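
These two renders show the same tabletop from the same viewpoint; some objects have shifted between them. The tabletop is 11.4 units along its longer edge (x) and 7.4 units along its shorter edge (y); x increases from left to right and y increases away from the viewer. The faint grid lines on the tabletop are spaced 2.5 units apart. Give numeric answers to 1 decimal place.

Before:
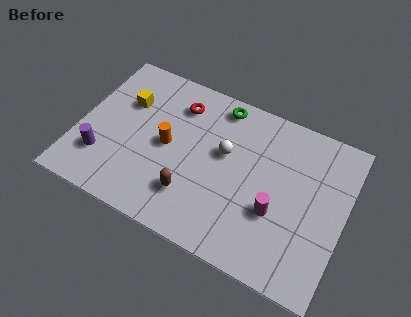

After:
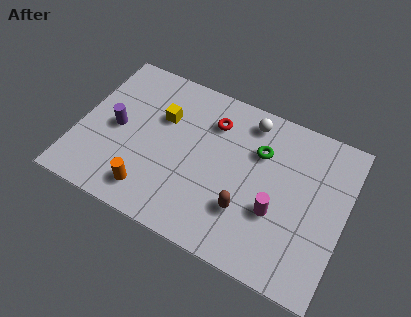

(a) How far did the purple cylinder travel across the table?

1.6

The purple cylinder was near (1.2, 2.0) before and (1.6, 3.6) after, so it travelled √(0.4² + 1.6²) ≈ 1.6 units.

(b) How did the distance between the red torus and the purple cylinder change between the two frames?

-0.3

They were about 4.7 units apart before and 4.4 after — 0.3 units closer together.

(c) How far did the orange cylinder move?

2.4

The orange cylinder moved from about (3.8, 3.7) to (3.4, 1.3), a distance of √(0.4² + 2.4²) ≈ 2.4.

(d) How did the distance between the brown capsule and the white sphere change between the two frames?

+1.4

The distance was about 2.7 in the first image and 4.1 in the second, so they moved 1.4 units further apart.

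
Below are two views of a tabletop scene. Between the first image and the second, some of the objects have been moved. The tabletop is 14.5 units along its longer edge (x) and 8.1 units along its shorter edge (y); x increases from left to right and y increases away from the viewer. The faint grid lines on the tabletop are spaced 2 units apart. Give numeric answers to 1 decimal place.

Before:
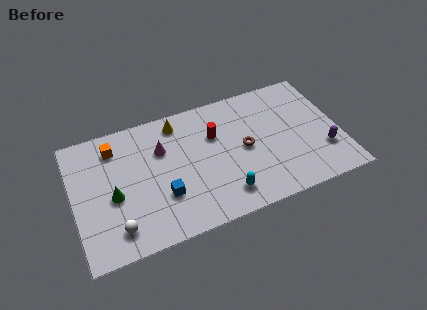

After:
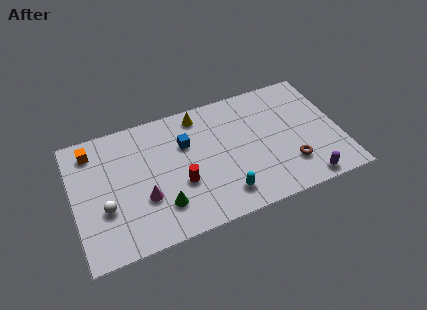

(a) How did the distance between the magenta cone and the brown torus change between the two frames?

+3.3

They were about 4.6 units apart before and 7.9 after — 3.3 units further apart.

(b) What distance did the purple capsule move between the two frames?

2.0

The purple capsule was near (13.5, 2.4) before and (12.3, 0.8) after, so it travelled √(1.2² + 1.6²) ≈ 2.0 units.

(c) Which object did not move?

the cyan capsule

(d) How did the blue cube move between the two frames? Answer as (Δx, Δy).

(1.5, 2.8)

The blue cube started near (4.7, 2.6) and ended near (6.2, 5.4).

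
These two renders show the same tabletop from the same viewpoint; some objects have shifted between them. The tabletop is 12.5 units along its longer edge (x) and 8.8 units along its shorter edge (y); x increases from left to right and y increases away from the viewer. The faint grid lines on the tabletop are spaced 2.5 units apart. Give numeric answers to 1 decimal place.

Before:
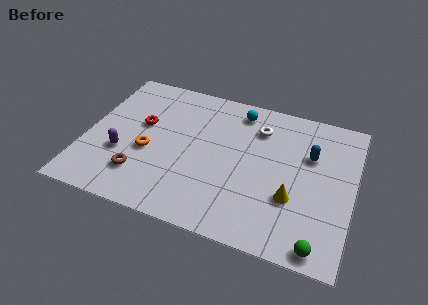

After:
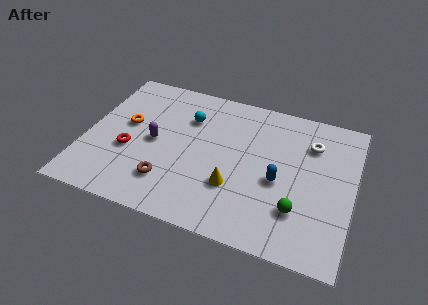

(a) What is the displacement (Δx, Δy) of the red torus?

(-0.4, -1.8)

From the two frames, the red torus sits at roughly (2.5, 5.2) before and (2.1, 3.4) after.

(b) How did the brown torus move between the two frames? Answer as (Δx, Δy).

(1.3, 0.0)

From the two frames, the brown torus sits at roughly (2.8, 2.1) before and (4.1, 2.1) after.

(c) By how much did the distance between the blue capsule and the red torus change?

-0.9

They were about 7.9 units apart before and 7.0 after — 0.9 units closer together.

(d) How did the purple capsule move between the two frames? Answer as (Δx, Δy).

(1.4, 1.2)

From the two frames, the purple capsule sits at roughly (1.8, 3.1) before and (3.2, 4.3) after.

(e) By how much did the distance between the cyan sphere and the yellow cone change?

-1.1

Before: roughly 5.4 units apart; after: 4.3. That's 1.1 units closer together.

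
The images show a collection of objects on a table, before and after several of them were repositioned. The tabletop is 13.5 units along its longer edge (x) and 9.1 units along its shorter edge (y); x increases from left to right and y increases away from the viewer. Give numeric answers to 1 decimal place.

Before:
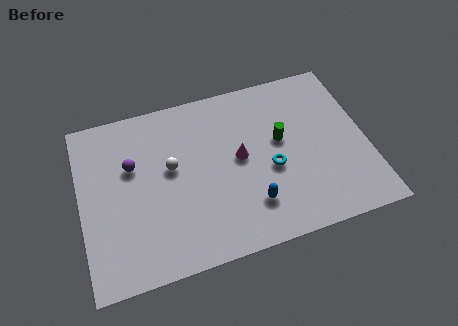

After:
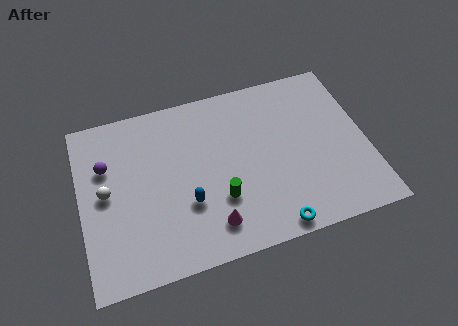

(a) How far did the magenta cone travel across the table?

3.5

From (7.5, 4.8) to (5.9, 1.7), the magenta cone covered √(1.6² + 3.1²) ≈ 3.5 units.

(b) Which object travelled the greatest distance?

the green cylinder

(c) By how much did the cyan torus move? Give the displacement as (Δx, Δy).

(-0.2, -3.0)

The cyan torus started near (8.9, 3.8) and ended near (8.7, 0.8).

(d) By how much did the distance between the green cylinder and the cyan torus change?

+1.6

They were about 1.5 units apart before and 3.1 after — 1.6 units further apart.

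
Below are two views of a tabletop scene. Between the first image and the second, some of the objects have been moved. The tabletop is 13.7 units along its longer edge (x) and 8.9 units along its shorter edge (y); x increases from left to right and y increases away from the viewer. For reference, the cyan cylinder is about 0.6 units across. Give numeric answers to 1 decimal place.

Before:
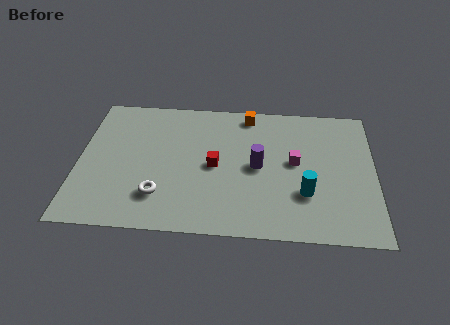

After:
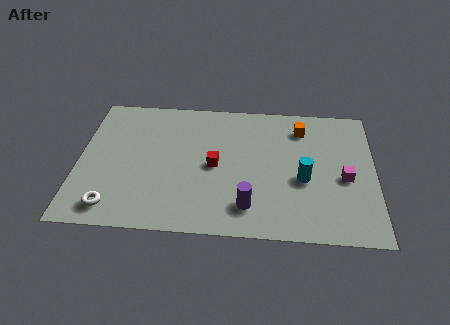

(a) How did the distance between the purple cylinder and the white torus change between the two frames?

+1.2

The distance was about 5.0 in the first image and 6.2 in the second, so they moved 1.2 units further apart.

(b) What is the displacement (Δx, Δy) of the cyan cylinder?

(-0.1, 0.9)

The cyan cylinder was at about (10.5, 2.8) and moved to about (10.4, 3.7).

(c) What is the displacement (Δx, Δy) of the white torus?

(-2.1, -0.9)

The white torus started near (3.8, 2.2) and ended near (1.7, 1.3).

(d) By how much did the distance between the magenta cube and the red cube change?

+2.3

The distance was about 3.7 in the first image and 6.0 in the second, so they moved 2.3 units further apart.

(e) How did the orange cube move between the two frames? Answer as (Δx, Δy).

(2.5, -0.8)

The orange cube started near (7.8, 7.9) and ended near (10.3, 7.1).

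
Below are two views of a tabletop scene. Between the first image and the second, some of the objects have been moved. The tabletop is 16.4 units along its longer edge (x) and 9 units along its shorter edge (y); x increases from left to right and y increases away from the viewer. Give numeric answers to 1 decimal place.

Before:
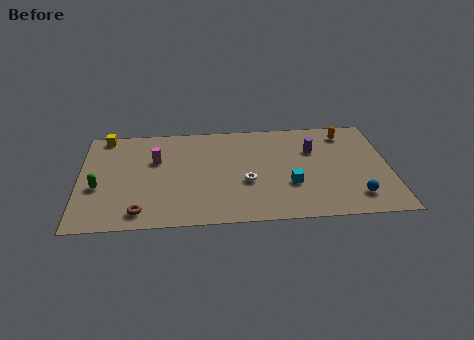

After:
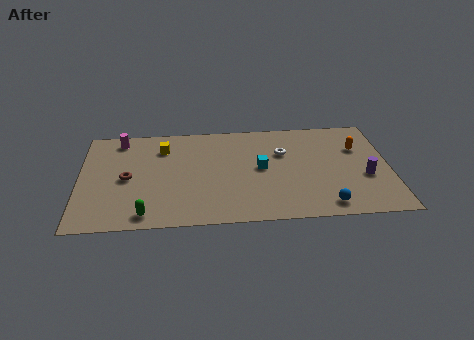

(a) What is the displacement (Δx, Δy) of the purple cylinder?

(2.7, -2.6)

The purple cylinder was at about (12.4, 6.1) and moved to about (15.1, 3.5).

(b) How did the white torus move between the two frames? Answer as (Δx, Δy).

(2.0, 2.5)

The white torus started near (8.8, 3.5) and ended near (10.8, 6.0).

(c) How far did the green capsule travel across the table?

3.5

The green capsule moved from about (1.0, 3.6) to (3.5, 1.1), a distance of √(2.5² + 2.5²) ≈ 3.5.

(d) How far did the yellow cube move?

3.4

The yellow cube was near (1.3, 8.2) before and (4.4, 6.9) after, so it travelled √(3.1² + 1.3²) ≈ 3.4 units.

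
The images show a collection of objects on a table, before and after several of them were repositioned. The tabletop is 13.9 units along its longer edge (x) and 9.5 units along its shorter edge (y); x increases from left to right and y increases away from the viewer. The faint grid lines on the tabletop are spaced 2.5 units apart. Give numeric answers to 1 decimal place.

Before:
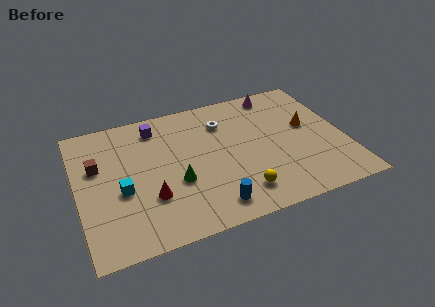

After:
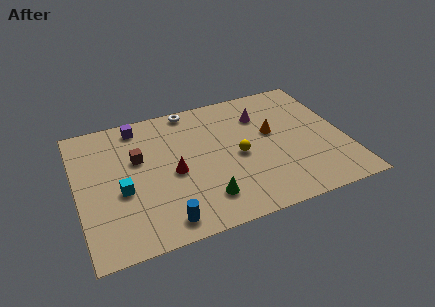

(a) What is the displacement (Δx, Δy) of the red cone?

(1.3, 1.3)

From the two frames, the red cone sits at roughly (3.6, 3.0) before and (4.9, 4.3) after.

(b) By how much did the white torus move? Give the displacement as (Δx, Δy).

(-1.6, 1.6)

The white torus was at about (7.8, 7.1) and moved to about (6.2, 8.7).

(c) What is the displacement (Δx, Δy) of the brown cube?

(2.1, -0.1)

The brown cube started near (1.1, 6.0) and ended near (3.2, 5.9).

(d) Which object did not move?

the cyan cube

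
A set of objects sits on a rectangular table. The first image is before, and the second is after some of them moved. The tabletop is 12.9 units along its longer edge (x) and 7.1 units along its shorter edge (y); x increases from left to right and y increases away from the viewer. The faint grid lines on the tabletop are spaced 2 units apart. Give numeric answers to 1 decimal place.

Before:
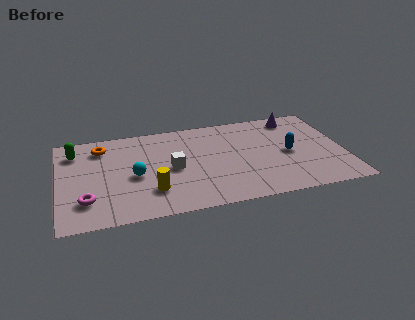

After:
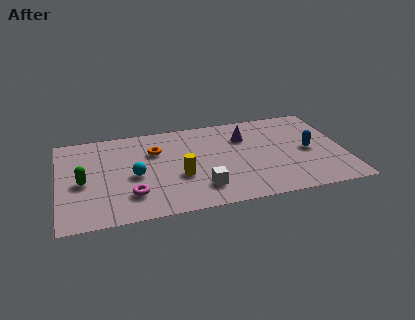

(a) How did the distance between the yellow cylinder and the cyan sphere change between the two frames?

+0.6

They were about 1.5 units apart before and 2.1 after — 0.6 units further apart.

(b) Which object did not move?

the cyan sphere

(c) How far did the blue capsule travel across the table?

0.9

The blue capsule moved from about (10.4, 3.4) to (11.3, 3.4), a distance of √(0.9² + 0.0²) ≈ 0.9.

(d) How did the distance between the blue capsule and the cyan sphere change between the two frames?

+0.9

Before: roughly 7.0 units apart; after: 7.9. That's 0.9 units further apart.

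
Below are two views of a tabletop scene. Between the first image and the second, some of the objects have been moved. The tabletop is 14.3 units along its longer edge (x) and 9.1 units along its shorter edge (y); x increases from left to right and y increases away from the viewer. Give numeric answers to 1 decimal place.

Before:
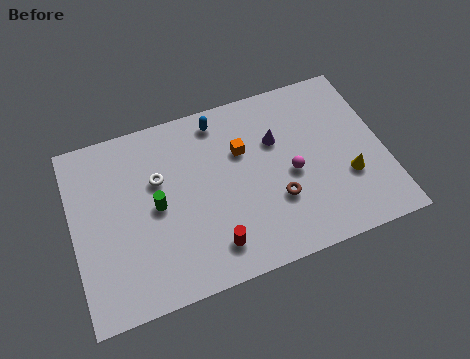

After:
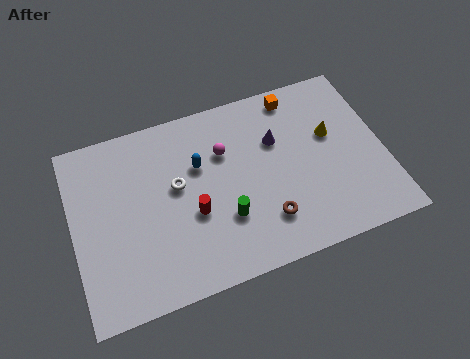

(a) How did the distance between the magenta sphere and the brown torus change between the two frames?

+2.9

They were about 1.4 units apart before and 4.3 after — 2.9 units further apart.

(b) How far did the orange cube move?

3.4

The orange cube moved from about (7.9, 6.0) to (10.6, 8.0), a distance of √(2.7² + 2.0²) ≈ 3.4.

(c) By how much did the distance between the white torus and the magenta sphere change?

-3.7

Before: roughly 6.2 units apart; after: 2.5. That's 3.7 units closer together.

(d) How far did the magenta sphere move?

3.6

The magenta sphere moved from about (10.0, 4.1) to (7.1, 6.2), a distance of √(2.9² + 2.1²) ≈ 3.6.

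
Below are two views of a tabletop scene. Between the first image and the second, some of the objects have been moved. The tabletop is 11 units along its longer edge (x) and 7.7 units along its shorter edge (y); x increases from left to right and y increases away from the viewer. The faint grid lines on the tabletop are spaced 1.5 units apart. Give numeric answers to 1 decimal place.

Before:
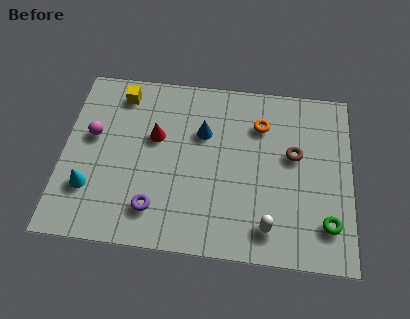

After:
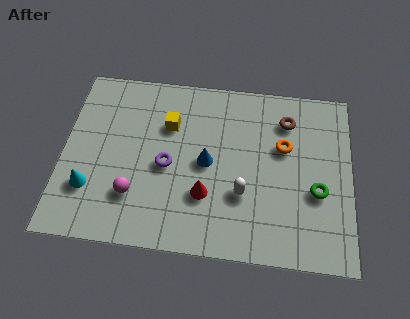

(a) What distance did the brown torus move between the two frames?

1.5

From (8.8, 4.5) to (8.5, 6.0), the brown torus covered √(0.3² + 1.5²) ≈ 1.5 units.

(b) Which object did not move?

the cyan cone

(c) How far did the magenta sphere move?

2.9

From (1.1, 4.5) to (2.8, 2.1), the magenta sphere covered √(1.7² + 2.4²) ≈ 2.9 units.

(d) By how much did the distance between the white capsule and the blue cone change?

-2.8

They were about 4.6 units apart before and 1.8 after — 2.8 units closer together.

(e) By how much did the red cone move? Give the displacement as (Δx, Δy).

(2.0, -2.3)

From the two frames, the red cone sits at roughly (3.5, 4.7) before and (5.5, 2.4) after.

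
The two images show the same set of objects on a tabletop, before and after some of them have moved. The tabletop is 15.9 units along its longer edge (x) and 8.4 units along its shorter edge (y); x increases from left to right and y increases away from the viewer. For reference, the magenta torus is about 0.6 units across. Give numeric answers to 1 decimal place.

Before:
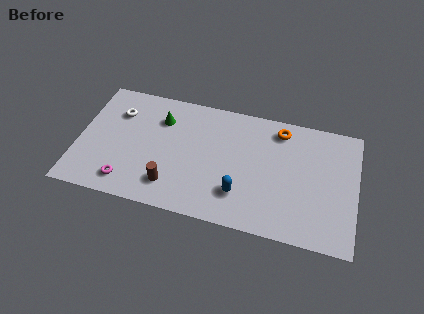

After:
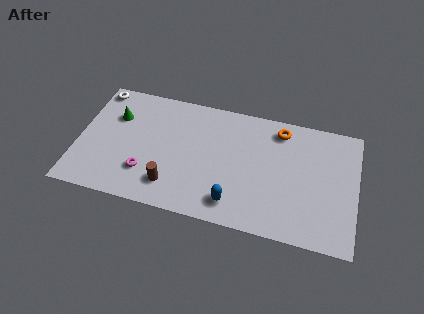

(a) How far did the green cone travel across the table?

2.6

From (4.6, 6.2) to (2.0, 5.8), the green cone covered √(2.6² + 0.4²) ≈ 2.6 units.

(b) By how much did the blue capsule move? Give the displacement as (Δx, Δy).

(-0.3, -0.7)

From the two frames, the blue capsule sits at roughly (9.4, 2.2) before and (9.1, 1.5) after.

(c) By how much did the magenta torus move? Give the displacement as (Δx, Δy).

(1.0, 0.9)

The magenta torus started near (3.0, 1.4) and ended near (4.0, 2.3).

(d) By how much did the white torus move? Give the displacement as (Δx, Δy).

(-1.3, 1.4)

The white torus was at about (2.1, 6.1) and moved to about (0.8, 7.5).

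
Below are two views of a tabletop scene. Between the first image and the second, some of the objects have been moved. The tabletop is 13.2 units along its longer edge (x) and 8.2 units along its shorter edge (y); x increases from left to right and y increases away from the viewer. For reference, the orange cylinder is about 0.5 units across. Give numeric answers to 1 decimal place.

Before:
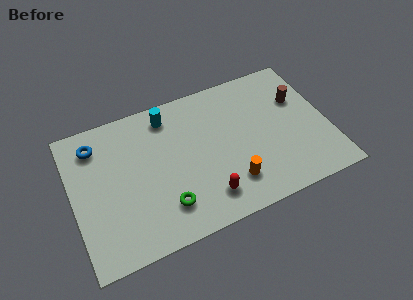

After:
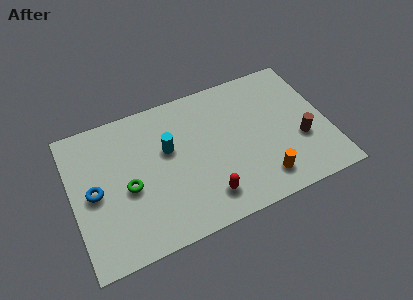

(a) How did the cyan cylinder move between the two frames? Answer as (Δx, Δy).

(-0.2, -1.9)

From the two frames, the cyan cylinder sits at roughly (5.2, 6.9) before and (5.0, 5.0) after.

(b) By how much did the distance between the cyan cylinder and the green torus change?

-2.4

The distance was about 5.0 in the first image and 2.6 in the second, so they moved 2.4 units closer together.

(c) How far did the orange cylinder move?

1.6

From (7.9, 1.9) to (9.5, 1.5), the orange cylinder covered √(1.6² + 0.4²) ≈ 1.6 units.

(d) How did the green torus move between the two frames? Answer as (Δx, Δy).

(-1.7, 1.7)

The green torus was at about (4.5, 1.9) and moved to about (2.8, 3.6).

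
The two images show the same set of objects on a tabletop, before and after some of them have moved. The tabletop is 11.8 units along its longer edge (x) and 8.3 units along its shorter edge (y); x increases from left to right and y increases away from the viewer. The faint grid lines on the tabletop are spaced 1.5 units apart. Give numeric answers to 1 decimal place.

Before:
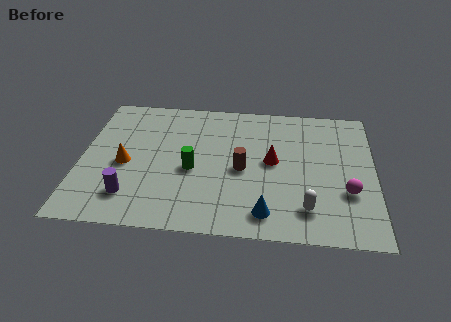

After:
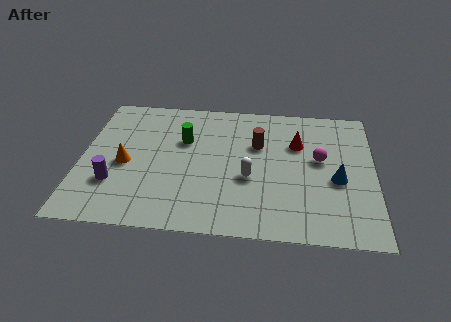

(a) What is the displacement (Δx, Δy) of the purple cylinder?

(-0.7, 0.7)

The purple cylinder was at about (2.1, 1.8) and moved to about (1.4, 2.5).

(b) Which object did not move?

the orange cone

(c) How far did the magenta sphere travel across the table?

2.2

The magenta sphere moved from about (10.7, 2.8) to (9.6, 4.7), a distance of √(1.1² + 1.9²) ≈ 2.2.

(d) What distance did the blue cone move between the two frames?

3.6

The blue cone moved from about (7.5, 1.3) to (10.3, 3.5), a distance of √(2.8² + 2.2²) ≈ 3.6.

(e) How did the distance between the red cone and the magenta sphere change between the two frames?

-2.1

The distance was about 3.4 in the first image and 1.3 in the second, so they moved 2.1 units closer together.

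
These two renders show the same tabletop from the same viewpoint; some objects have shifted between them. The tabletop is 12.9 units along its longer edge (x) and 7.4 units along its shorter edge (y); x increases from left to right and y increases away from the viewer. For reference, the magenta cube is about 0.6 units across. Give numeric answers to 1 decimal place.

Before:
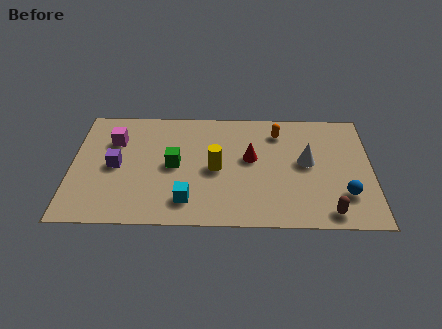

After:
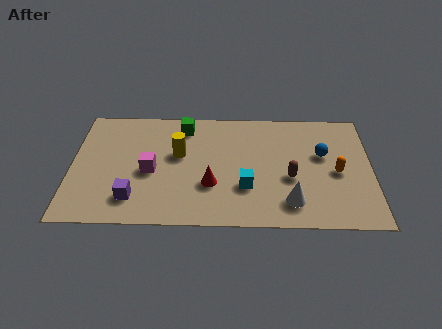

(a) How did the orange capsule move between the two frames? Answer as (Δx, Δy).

(2.5, -2.5)

The orange capsule was at about (8.9, 5.9) and moved to about (11.4, 3.4).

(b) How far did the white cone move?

2.6

The white cone was near (10.1, 4.0) before and (9.4, 1.5) after, so it travelled √(0.7² + 2.5²) ≈ 2.6 units.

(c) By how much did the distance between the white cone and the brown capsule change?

-1.7

The distance was about 3.2 in the first image and 1.5 in the second, so they moved 1.7 units closer together.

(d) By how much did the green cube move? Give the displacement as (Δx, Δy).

(0.4, 2.5)

From the two frames, the green cube sits at roughly (4.4, 3.7) before and (4.8, 6.2) after.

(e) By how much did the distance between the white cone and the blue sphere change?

+0.7

They were about 2.6 units apart before and 3.3 after — 0.7 units further apart.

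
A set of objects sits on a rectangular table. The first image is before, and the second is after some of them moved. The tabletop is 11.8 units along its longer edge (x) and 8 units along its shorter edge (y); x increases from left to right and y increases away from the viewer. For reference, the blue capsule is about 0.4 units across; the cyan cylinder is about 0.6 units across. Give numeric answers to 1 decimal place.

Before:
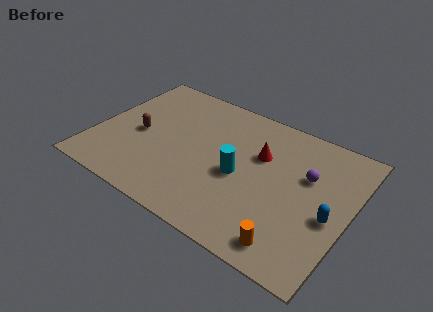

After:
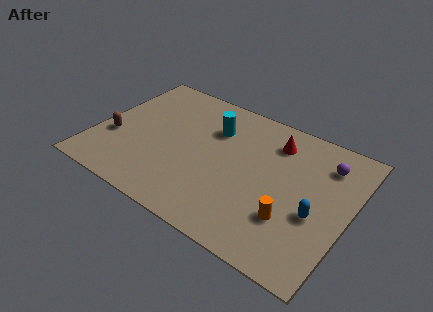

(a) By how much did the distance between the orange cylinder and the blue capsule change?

-1.4

They were about 2.7 units apart before and 1.3 after — 1.4 units closer together.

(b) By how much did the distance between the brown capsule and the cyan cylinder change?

+0.3

Before: roughly 4.8 units apart; after: 5.1. That's 0.3 units further apart.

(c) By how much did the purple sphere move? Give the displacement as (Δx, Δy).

(0.7, 1.1)

The purple sphere started near (9.7, 5.1) and ended near (10.4, 6.2).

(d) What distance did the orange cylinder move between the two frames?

1.3

The orange cylinder moved from about (9.6, 1.1) to (9.4, 2.4), a distance of √(0.2² + 1.3²) ≈ 1.3.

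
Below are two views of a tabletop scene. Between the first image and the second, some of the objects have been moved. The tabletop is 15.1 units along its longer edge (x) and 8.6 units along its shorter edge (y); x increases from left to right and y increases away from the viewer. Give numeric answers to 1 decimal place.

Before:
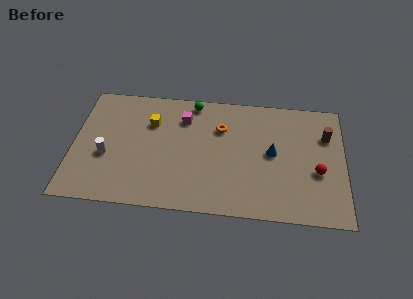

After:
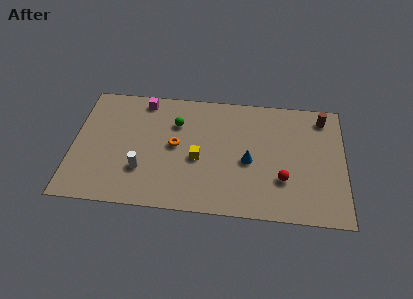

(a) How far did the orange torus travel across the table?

2.9

From (8.2, 6.0) to (5.7, 4.5), the orange torus covered √(2.5² + 1.5²) ≈ 2.9 units.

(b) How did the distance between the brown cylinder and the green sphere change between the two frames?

+0.6

The distance was about 7.7 in the first image and 8.3 in the second, so they moved 0.6 units further apart.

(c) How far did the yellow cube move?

3.5

The yellow cube was near (4.3, 6.0) before and (7.0, 3.7) after, so it travelled √(2.7² + 2.3²) ≈ 3.5 units.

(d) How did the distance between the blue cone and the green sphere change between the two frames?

-0.8

Before: roughly 5.5 units apart; after: 4.7. That's 0.8 units closer together.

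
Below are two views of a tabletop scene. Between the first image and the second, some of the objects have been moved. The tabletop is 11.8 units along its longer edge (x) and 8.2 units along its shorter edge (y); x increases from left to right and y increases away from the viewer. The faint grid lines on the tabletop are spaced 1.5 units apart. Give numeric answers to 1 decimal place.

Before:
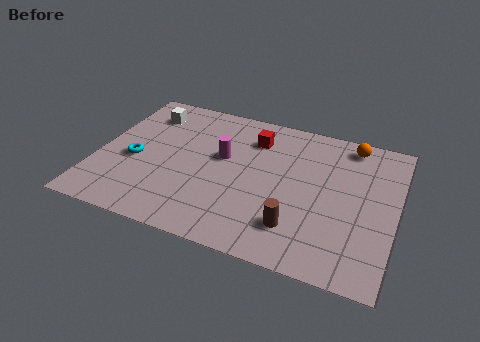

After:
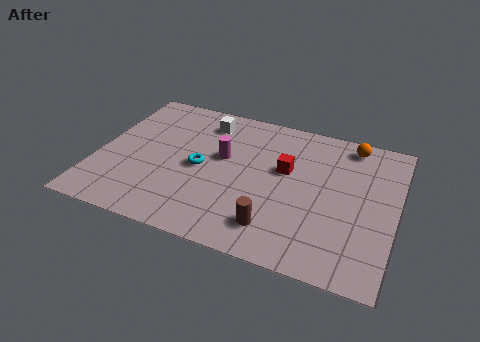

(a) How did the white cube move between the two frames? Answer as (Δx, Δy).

(2.4, 0.2)

From the two frames, the white cube sits at roughly (1.6, 6.5) before and (4.0, 6.7) after.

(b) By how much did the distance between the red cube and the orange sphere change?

-0.6

Before: roughly 3.9 units apart; after: 3.3. That's 0.6 units closer together.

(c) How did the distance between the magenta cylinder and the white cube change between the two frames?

-1.6

They were about 3.7 units apart before and 2.1 after — 1.6 units closer together.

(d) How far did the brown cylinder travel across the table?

0.9

From (8.1, 1.9) to (7.3, 1.6), the brown cylinder covered √(0.8² + 0.3²) ≈ 0.9 units.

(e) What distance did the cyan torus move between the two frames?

2.6

From (1.5, 3.5) to (4.1, 3.9), the cyan torus covered √(2.6² + 0.4²) ≈ 2.6 units.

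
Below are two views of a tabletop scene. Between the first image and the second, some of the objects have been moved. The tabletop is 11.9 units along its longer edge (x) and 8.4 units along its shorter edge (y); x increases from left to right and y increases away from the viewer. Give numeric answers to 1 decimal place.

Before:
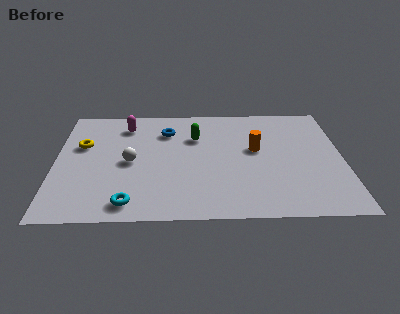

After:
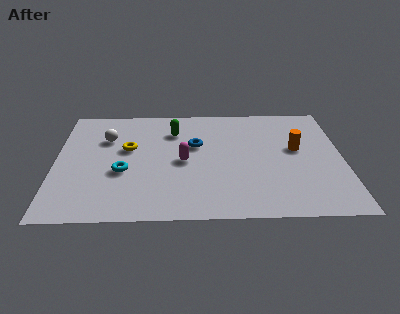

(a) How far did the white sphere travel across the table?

2.1

From (3.1, 4.0) to (2.1, 5.8), the white sphere covered √(1.0² + 1.8²) ≈ 2.1 units.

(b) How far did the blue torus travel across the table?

1.6

From (4.6, 6.3) to (5.8, 5.2), the blue torus covered √(1.2² + 1.1²) ≈ 1.6 units.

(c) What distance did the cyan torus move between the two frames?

2.2

From (3.1, 1.1) to (2.8, 3.3), the cyan torus covered √(0.3² + 2.2²) ≈ 2.2 units.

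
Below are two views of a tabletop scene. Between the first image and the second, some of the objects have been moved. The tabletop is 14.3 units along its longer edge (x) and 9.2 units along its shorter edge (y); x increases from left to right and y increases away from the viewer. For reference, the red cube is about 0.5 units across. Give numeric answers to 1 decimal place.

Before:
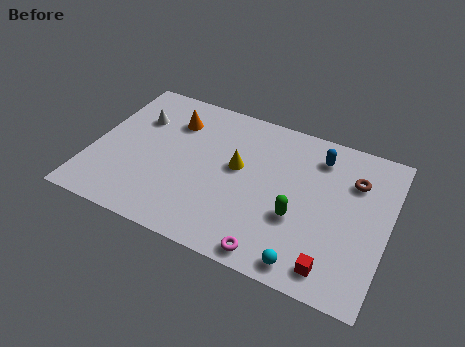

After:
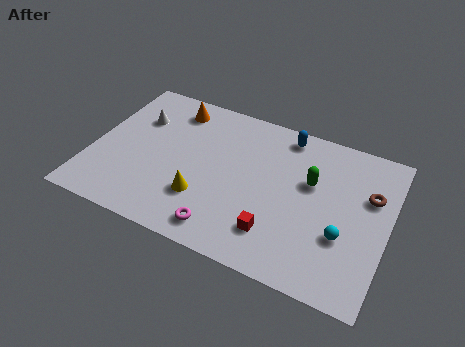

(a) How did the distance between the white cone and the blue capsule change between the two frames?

-1.6

Before: roughly 8.9 units apart; after: 7.3. That's 1.6 units closer together.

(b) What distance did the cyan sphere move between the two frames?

2.7

From (10.8, 1.0) to (12.3, 3.2), the cyan sphere covered √(1.5² + 2.2²) ≈ 2.7 units.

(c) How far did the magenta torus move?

2.4

The magenta torus moved from about (9.2, 0.9) to (6.8, 1.3), a distance of √(2.4² + 0.4²) ≈ 2.4.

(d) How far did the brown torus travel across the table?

1.0

The brown torus was near (12.5, 6.6) before and (13.3, 6.0) after, so it travelled √(0.8² + 0.6²) ≈ 1.0 units.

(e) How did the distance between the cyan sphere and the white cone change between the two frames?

+0.5

They were about 10.4 units apart before and 10.9 after — 0.5 units further apart.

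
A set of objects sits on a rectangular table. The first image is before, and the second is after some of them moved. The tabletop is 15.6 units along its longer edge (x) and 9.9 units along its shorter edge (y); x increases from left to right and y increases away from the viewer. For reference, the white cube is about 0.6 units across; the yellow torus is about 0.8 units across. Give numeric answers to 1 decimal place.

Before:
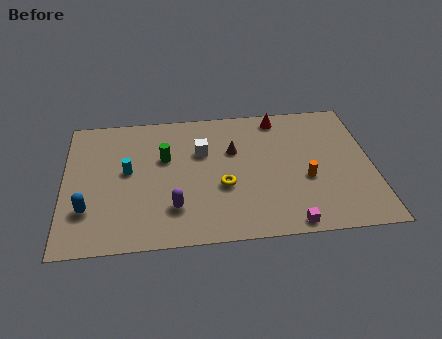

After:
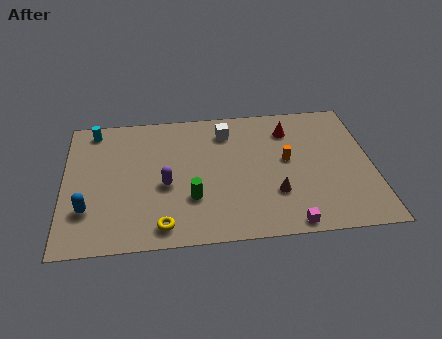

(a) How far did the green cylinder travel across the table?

3.4

From (5.1, 6.2) to (6.4, 3.1), the green cylinder covered √(1.3² + 3.1²) ≈ 3.4 units.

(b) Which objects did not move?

the magenta cube and the blue capsule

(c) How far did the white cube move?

1.9

The white cube moved from about (7.0, 6.5) to (8.3, 7.9), a distance of √(1.3² + 1.4²) ≈ 1.9.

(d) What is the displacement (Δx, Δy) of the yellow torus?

(-3.1, -2.5)

From the two frames, the yellow torus sits at roughly (8.0, 3.8) before and (4.9, 1.3) after.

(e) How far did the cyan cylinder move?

3.7

The cyan cylinder moved from about (3.2, 5.4) to (1.5, 8.7), a distance of √(1.7² + 3.3²) ≈ 3.7.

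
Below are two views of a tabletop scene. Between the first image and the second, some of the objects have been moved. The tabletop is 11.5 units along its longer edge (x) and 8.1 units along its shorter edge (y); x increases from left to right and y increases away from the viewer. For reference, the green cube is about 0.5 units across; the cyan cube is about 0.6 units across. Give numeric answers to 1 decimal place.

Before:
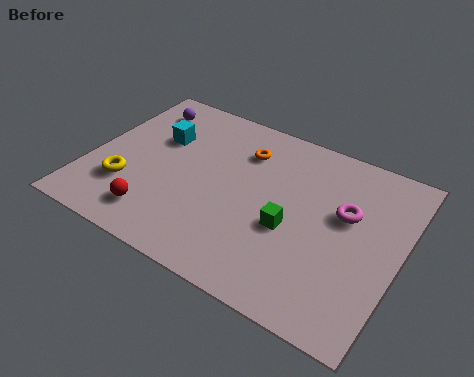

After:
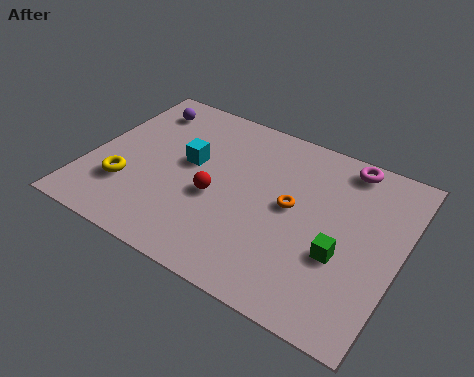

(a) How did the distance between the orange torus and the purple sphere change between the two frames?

+2.5

Before: roughly 4.0 units apart; after: 6.5. That's 2.5 units further apart.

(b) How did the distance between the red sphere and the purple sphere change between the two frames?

-0.6

The distance was about 5.3 in the first image and 4.7 in the second, so they moved 0.6 units closer together.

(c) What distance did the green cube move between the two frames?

1.9

The green cube was near (7.6, 3.3) before and (9.5, 3.0) after, so it travelled √(1.9² + 0.3²) ≈ 1.9 units.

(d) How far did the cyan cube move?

1.5

The cyan cube was near (2.3, 5.3) before and (3.6, 4.6) after, so it travelled √(1.3² + 0.7²) ≈ 1.5 units.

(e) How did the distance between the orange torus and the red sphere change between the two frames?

-2.4

Before: roughly 5.2 units apart; after: 2.8. That's 2.4 units closer together.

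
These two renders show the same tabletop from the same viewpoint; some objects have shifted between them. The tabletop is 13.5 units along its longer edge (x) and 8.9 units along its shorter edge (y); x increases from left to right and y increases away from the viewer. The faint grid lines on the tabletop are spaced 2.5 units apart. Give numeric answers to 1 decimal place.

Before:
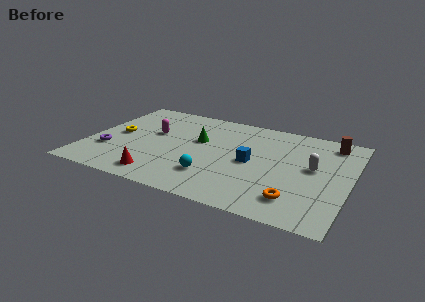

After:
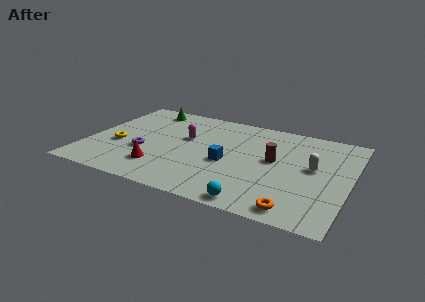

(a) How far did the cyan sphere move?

2.8

The cyan sphere moved from about (6.7, 2.3) to (9.1, 0.8), a distance of √(2.4² + 1.5²) ≈ 2.8.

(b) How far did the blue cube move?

1.3

From (8.5, 4.3) to (7.3, 3.8), the blue cube covered √(1.2² + 0.5²) ≈ 1.3 units.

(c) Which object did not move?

the white capsule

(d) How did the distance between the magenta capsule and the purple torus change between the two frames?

-0.4

They were about 3.2 units apart before and 2.8 after — 0.4 units closer together.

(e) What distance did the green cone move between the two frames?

3.9

From (5.6, 5.4) to (2.5, 7.7), the green cone covered √(3.1² + 2.3²) ≈ 3.9 units.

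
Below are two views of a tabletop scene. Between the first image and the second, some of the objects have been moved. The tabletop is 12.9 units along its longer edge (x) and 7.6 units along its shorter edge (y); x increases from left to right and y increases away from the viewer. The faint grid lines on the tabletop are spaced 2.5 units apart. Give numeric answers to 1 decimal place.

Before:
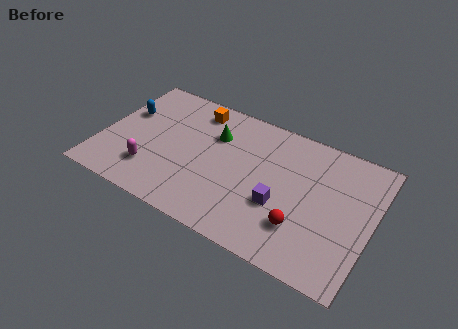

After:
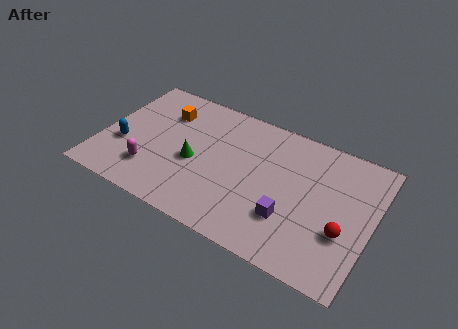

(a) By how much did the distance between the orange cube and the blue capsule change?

-0.4

Before: roughly 3.6 units apart; after: 3.2. That's 0.4 units closer together.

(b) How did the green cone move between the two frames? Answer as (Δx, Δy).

(-0.7, -2.0)

The green cone was at about (5.2, 5.3) and moved to about (4.5, 3.3).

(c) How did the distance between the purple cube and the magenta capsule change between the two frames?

+0.4

They were about 6.2 units apart before and 6.6 after — 0.4 units further apart.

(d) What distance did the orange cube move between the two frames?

1.6

The orange cube moved from about (4.1, 6.4) to (2.7, 5.6), a distance of √(1.4² + 0.8²) ≈ 1.6.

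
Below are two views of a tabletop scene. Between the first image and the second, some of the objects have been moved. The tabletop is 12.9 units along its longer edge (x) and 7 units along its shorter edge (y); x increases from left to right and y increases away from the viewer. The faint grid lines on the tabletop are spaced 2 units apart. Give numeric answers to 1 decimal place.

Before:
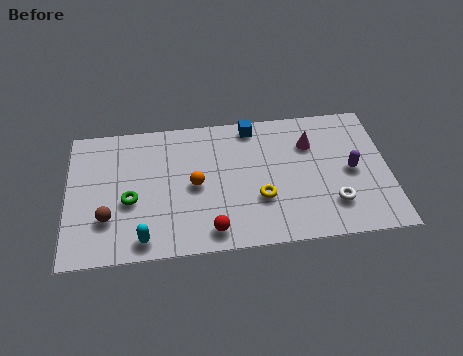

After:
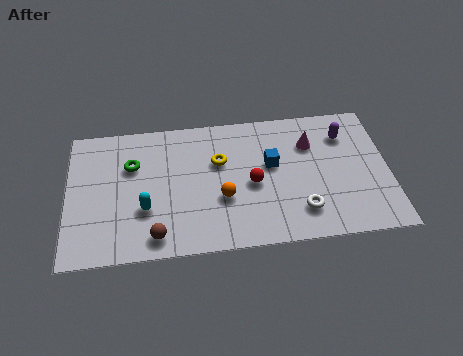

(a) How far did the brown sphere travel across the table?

2.2

The brown sphere was near (1.6, 2.1) before and (3.5, 1.0) after, so it travelled √(1.9² + 1.1²) ≈ 2.2 units.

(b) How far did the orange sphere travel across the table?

1.4

The orange sphere moved from about (5.1, 3.4) to (6.2, 2.6), a distance of √(1.1² + 0.8²) ≈ 1.4.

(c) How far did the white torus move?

1.3

From (10.6, 1.8) to (9.3, 1.6), the white torus covered √(1.3² + 0.2²) ≈ 1.3 units.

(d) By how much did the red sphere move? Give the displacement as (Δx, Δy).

(1.7, 2.2)

The red sphere was at about (5.7, 1.0) and moved to about (7.4, 3.2).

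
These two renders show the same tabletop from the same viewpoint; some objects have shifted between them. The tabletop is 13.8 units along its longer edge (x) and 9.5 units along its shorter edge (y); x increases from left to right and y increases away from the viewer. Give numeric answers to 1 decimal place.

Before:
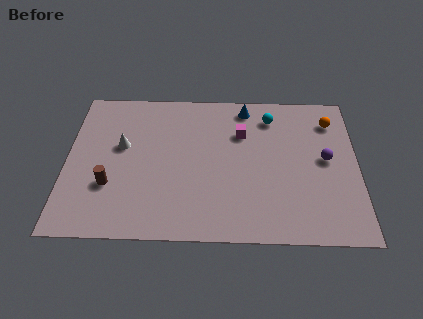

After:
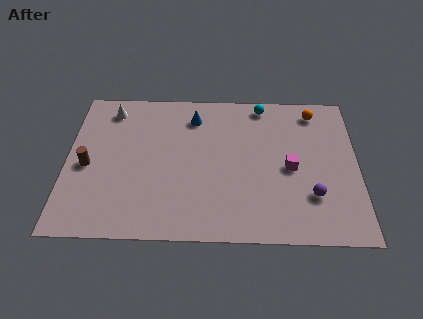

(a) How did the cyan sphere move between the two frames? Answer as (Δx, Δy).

(-0.4, 0.8)

From the two frames, the cyan sphere sits at roughly (9.7, 7.7) before and (9.3, 8.5) after.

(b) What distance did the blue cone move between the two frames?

2.6

The blue cone moved from about (8.5, 8.3) to (6.0, 7.6), a distance of √(2.5² + 0.7²) ≈ 2.6.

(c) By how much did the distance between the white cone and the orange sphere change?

-0.4

They were about 10.2 units apart before and 9.8 after — 0.4 units closer together.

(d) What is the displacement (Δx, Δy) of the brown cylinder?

(-1.1, 1.2)

From the two frames, the brown cylinder sits at roughly (2.1, 3.1) before and (1.0, 4.3) after.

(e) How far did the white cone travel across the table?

2.5

From (2.6, 5.6) to (2.0, 8.0), the white cone covered √(0.6² + 2.4²) ≈ 2.5 units.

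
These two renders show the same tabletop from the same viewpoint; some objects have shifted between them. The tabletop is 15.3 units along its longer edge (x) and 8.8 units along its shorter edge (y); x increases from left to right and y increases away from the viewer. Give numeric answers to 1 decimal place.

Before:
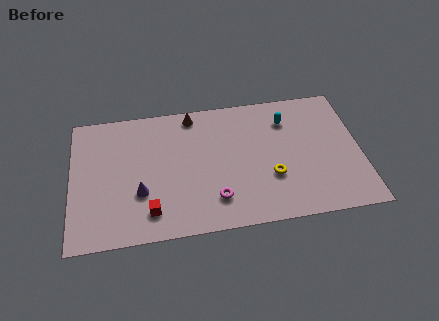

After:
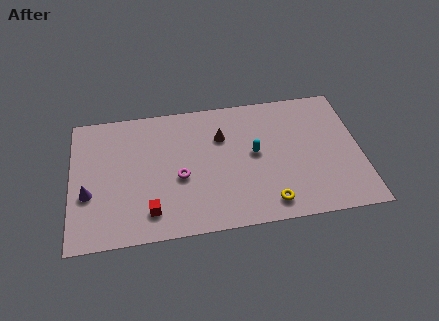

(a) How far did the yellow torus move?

1.7

The yellow torus was near (10.5, 3.0) before and (10.3, 1.3) after, so it travelled √(0.2² + 1.7²) ≈ 1.7 units.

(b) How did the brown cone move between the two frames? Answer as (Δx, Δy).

(1.5, -1.7)

The brown cone started near (6.5, 7.8) and ended near (8.0, 6.1).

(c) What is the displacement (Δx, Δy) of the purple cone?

(-2.7, 0.3)

From the two frames, the purple cone sits at roughly (3.6, 3.0) before and (0.9, 3.3) after.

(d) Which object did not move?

the red cube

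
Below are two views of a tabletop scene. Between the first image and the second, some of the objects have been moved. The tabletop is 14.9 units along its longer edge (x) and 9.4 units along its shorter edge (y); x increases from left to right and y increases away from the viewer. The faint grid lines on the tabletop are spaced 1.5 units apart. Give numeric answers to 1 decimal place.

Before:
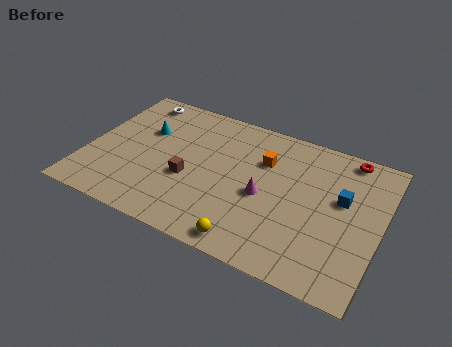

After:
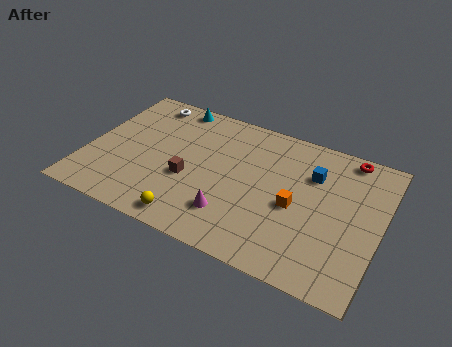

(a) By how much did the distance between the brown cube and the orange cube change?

+0.9

Before: roughly 4.5 units apart; after: 5.4. That's 0.9 units further apart.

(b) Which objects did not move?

the red torus and the brown cube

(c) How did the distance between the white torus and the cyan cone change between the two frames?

-0.8

Before: roughly 2.2 units apart; after: 1.4. That's 0.8 units closer together.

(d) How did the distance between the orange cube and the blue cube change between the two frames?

-1.7

Before: roughly 4.2 units apart; after: 2.5. That's 1.7 units closer together.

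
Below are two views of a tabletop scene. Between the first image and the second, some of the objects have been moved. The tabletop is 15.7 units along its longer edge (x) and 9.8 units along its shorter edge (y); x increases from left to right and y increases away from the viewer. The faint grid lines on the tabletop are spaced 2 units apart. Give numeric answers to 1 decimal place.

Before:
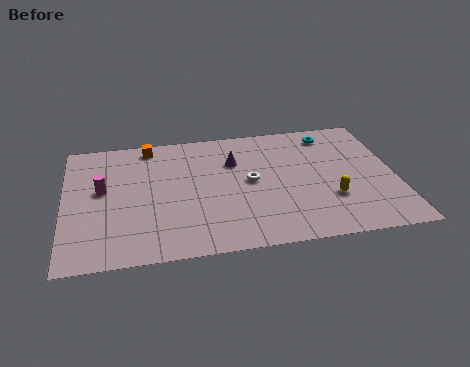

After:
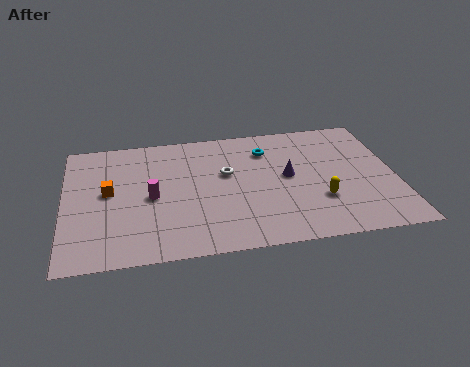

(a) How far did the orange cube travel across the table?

3.9

The orange cube was near (4.1, 8.7) before and (2.1, 5.3) after, so it travelled √(2.0² + 3.4²) ≈ 3.9 units.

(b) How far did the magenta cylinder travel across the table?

2.5

From (1.8, 5.5) to (4.1, 4.6), the magenta cylinder covered √(2.3² + 0.9²) ≈ 2.5 units.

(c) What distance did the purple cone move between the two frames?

3.0

The purple cone moved from about (8.1, 6.8) to (10.6, 5.2), a distance of √(2.5² + 1.6²) ≈ 3.0.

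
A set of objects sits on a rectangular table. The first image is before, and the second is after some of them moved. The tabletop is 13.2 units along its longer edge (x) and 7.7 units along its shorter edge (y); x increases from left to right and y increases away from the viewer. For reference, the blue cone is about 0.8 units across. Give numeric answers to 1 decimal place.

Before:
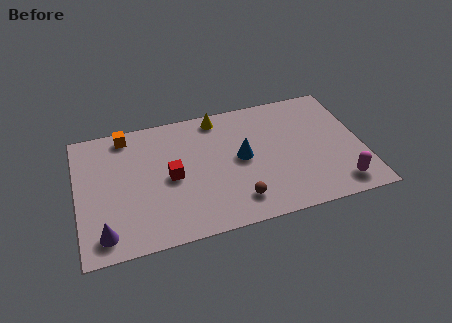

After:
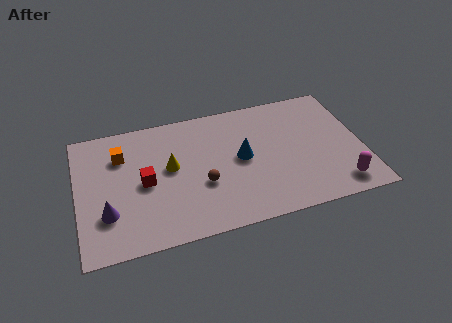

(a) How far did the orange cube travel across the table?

1.2

From (2.4, 6.8) to (2.1, 5.6), the orange cube covered √(0.3² + 1.2²) ≈ 1.2 units.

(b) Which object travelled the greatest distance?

the yellow cone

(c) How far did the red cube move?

1.2

From (4.3, 3.7) to (3.1, 3.7), the red cube covered √(1.2² + 0.0²) ≈ 1.2 units.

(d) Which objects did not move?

the blue cone and the magenta capsule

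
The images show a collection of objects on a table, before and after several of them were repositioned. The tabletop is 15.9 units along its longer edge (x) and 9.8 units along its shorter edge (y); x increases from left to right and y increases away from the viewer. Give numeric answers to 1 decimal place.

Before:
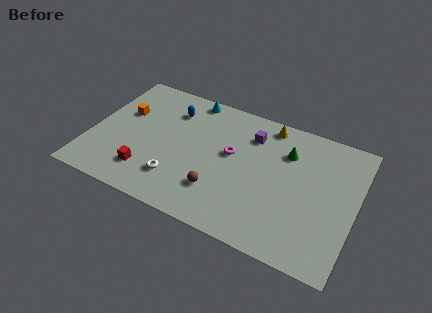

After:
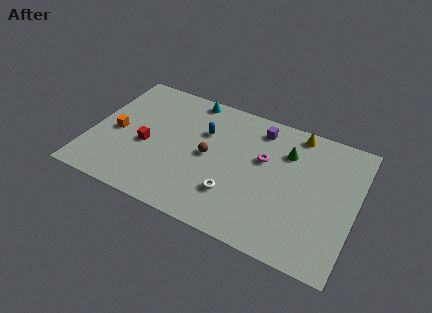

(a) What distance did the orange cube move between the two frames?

1.7

The orange cube was near (1.7, 6.2) before and (1.5, 4.5) after, so it travelled √(0.2² + 1.7²) ≈ 1.7 units.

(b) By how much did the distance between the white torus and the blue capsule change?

-0.7

They were about 5.2 units apart before and 4.5 after — 0.7 units closer together.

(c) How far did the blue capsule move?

2.3

The blue capsule was near (4.5, 7.5) before and (6.6, 6.6) after, so it travelled √(2.1² + 0.9²) ≈ 2.3 units.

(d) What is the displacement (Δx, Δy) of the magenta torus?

(1.9, 0.4)

The magenta torus was at about (8.4, 5.6) and moved to about (10.3, 6.0).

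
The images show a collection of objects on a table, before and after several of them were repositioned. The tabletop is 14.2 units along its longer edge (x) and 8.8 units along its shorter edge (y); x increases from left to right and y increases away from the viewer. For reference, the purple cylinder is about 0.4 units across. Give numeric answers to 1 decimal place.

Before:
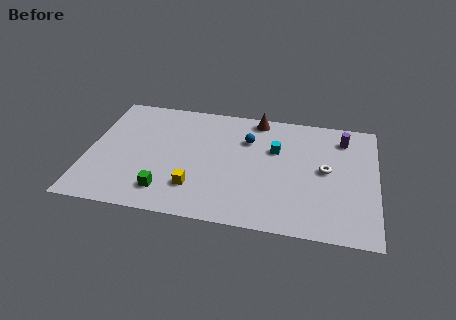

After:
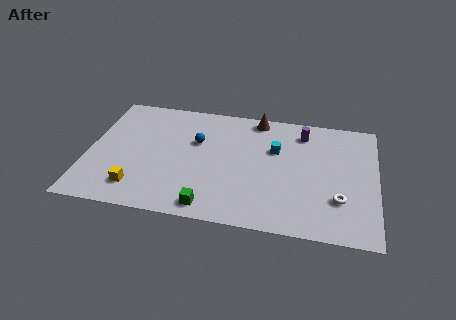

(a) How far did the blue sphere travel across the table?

2.6

The blue sphere moved from about (7.8, 6.2) to (5.3, 5.6), a distance of √(2.5² + 0.6²) ≈ 2.6.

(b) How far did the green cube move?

2.3

The green cube moved from about (4.0, 1.7) to (6.2, 1.0), a distance of √(2.2² + 0.7²) ≈ 2.3.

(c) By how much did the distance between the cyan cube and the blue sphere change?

+2.4

The distance was about 1.5 in the first image and 3.9 in the second, so they moved 2.4 units further apart.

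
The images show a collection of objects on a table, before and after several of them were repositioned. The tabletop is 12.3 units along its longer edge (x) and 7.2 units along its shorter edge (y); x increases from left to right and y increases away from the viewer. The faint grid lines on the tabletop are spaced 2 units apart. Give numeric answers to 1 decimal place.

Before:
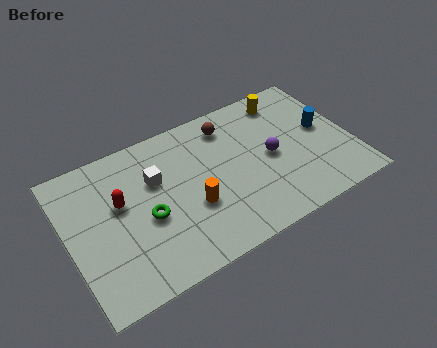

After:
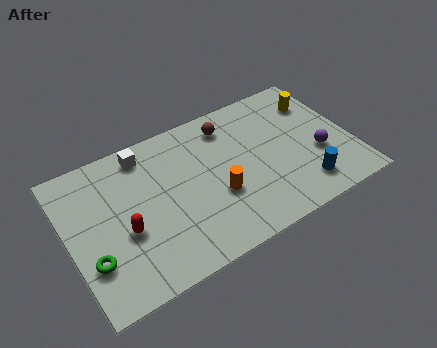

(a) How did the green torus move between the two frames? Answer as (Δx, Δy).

(-2.5, -0.9)

From the two frames, the green torus sits at roughly (3.3, 3.1) before and (0.8, 2.2) after.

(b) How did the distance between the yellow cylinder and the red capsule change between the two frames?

+1.4

Before: roughly 7.8 units apart; after: 9.2. That's 1.4 units further apart.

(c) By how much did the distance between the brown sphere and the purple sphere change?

+1.9

Before: roughly 2.8 units apart; after: 4.7. That's 1.9 units further apart.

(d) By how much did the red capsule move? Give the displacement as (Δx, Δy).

(0.0, -1.4)

The red capsule was at about (2.3, 4.3) and moved to about (2.3, 2.9).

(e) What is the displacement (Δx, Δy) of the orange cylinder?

(1.1, 0.0)

The orange cylinder started near (5.2, 2.7) and ended near (6.3, 2.7).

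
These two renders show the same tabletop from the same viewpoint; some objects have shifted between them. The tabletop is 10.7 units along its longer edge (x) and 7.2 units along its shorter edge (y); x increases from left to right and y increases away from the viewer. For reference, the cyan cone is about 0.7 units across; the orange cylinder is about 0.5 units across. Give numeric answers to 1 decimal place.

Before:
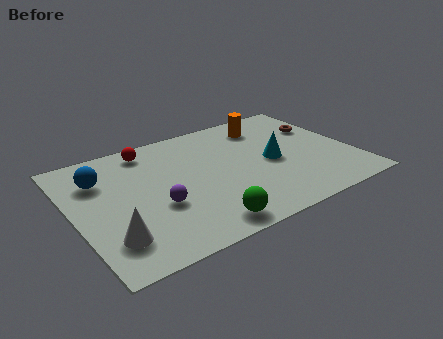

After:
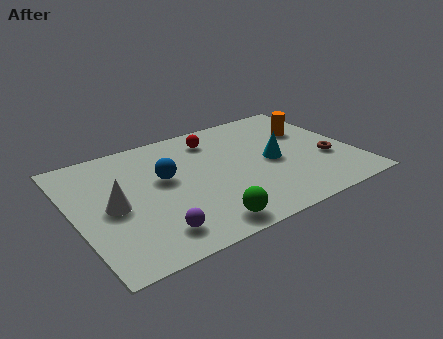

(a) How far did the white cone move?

1.7

The white cone was near (1.1, 1.7) before and (1.4, 3.4) after, so it travelled √(0.3² + 1.7²) ≈ 1.7 units.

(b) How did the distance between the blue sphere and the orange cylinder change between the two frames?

-0.8

Before: roughly 6.6 units apart; after: 5.8. That's 0.8 units closer together.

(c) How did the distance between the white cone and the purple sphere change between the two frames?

+0.3

Before: roughly 2.1 units apart; after: 2.4. That's 0.3 units further apart.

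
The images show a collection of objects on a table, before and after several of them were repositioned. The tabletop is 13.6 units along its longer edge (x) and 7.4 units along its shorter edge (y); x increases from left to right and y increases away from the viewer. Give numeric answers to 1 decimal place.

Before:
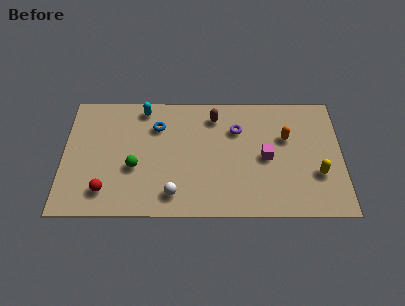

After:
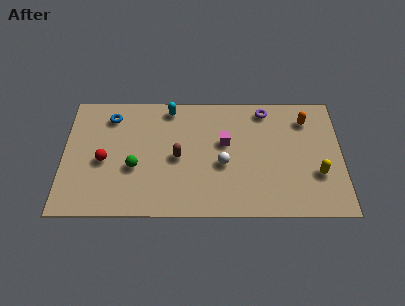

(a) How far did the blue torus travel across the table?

2.4

The blue torus was near (4.6, 5.4) before and (2.3, 6.0) after, so it travelled √(2.3² + 0.6²) ≈ 2.4 units.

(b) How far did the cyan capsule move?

1.3

From (3.9, 6.5) to (5.2, 6.5), the cyan capsule covered √(1.3² + 0.0²) ≈ 1.3 units.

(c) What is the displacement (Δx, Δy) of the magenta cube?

(-2.0, 0.9)

The magenta cube was at about (9.9, 3.5) and moved to about (7.9, 4.4).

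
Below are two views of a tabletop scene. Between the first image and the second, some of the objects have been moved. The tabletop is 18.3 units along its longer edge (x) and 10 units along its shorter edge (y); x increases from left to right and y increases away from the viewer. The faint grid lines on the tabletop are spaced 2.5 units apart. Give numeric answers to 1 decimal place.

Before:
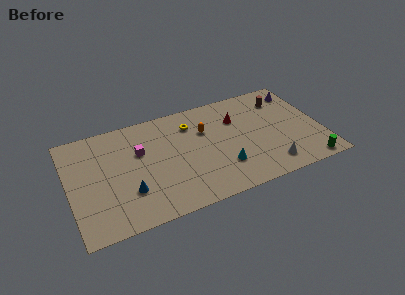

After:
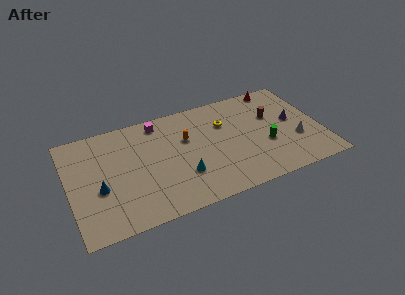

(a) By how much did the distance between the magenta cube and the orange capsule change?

-1.9

They were about 4.8 units apart before and 2.9 after — 1.9 units closer together.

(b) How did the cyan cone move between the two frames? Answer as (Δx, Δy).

(-2.9, 0.3)

From the two frames, the cyan cone sits at roughly (10.9, 2.8) before and (8.0, 3.1) after.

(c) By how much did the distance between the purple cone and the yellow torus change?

-3.0

They were about 8.1 units apart before and 5.1 after — 3.0 units closer together.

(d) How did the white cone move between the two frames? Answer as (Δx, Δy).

(2.2, 1.8)

The white cone was at about (14.2, 1.7) and moved to about (16.4, 3.5).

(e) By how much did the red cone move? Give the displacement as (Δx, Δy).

(3.3, 2.1)

The red cone was at about (12.4, 7.0) and moved to about (15.7, 9.1).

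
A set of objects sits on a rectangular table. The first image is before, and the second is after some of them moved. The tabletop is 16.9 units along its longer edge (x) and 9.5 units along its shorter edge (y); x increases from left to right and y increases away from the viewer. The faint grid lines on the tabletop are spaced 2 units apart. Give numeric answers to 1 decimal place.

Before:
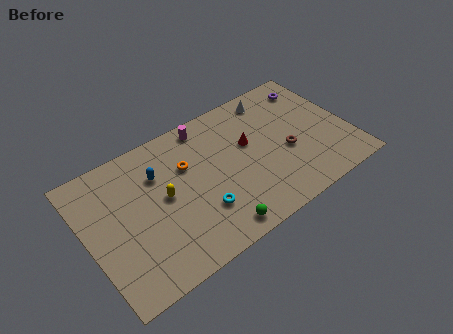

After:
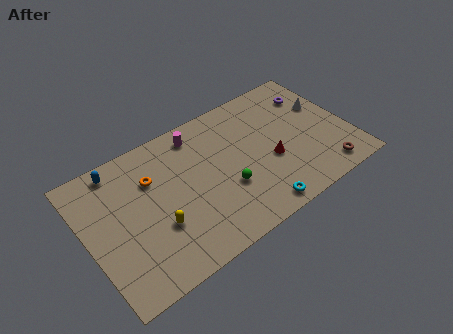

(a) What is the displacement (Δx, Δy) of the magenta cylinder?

(-0.6, -0.3)

The magenta cylinder started near (8.2, 8.4) and ended near (7.6, 8.1).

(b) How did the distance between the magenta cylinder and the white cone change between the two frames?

+3.9

The distance was about 4.5 in the first image and 8.4 in the second, so they moved 3.9 units further apart.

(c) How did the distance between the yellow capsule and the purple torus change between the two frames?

+0.9

They were about 10.8 units apart before and 11.7 after — 0.9 units further apart.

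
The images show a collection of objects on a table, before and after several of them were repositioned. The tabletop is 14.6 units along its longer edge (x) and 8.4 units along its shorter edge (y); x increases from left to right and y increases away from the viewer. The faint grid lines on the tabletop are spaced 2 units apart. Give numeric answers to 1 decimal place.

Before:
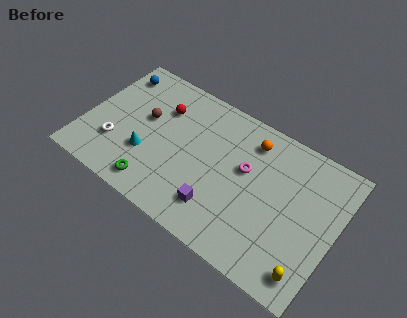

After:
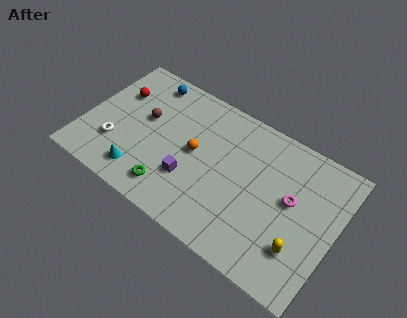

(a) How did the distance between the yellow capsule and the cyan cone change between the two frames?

-0.7

They were about 9.9 units apart before and 9.2 after — 0.7 units closer together.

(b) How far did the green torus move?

0.9

From (4.6, 1.2) to (5.5, 1.5), the green torus covered √(0.9² + 0.3²) ≈ 0.9 units.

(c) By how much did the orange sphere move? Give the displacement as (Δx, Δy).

(-2.9, -2.4)

From the two frames, the orange sphere sits at roughly (9.3, 6.8) before and (6.4, 4.4) after.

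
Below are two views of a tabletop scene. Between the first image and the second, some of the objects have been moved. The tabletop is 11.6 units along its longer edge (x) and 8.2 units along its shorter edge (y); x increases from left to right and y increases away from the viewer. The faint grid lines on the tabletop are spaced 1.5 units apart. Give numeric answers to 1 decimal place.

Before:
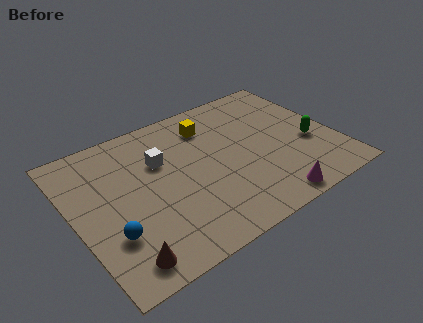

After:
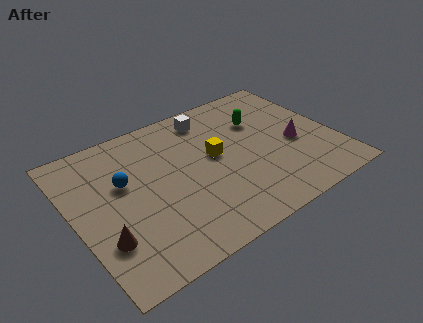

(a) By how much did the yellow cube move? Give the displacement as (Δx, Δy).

(-0.1, -1.9)

From the two frames, the yellow cube sits at roughly (6.4, 6.4) before and (6.3, 4.5) after.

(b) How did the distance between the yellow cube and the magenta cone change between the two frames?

-2.2

They were about 5.8 units apart before and 3.6 after — 2.2 units closer together.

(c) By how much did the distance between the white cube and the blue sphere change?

+0.6

They were about 4.0 units apart before and 4.6 after — 0.6 units further apart.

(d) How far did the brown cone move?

1.4

From (1.5, 1.1) to (1.0, 2.4), the brown cone covered √(0.5² + 1.3²) ≈ 1.4 units.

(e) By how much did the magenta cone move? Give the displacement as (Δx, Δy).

(1.8, 2.7)

The magenta cone was at about (8.0, 0.8) and moved to about (9.8, 3.5).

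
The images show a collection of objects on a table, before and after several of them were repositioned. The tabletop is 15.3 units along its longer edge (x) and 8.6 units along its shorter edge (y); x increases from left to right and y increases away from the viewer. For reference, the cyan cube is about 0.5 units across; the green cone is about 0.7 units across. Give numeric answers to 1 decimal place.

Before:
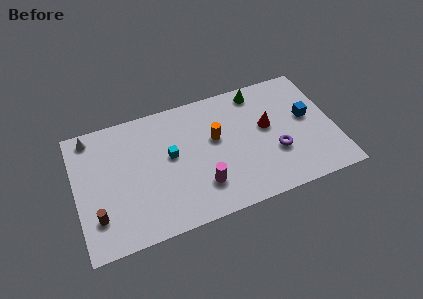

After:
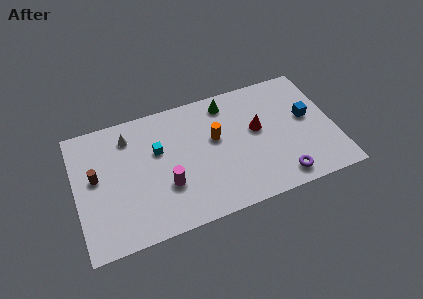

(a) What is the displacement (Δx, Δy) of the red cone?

(-0.6, 0.0)

From the two frames, the red cone sits at roughly (11.4, 4.9) before and (10.8, 4.9) after.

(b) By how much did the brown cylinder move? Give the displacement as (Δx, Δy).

(0.1, 2.6)

From the two frames, the brown cylinder sits at roughly (1.1, 2.2) before and (1.2, 4.8) after.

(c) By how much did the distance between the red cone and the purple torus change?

+1.9

They were about 1.9 units apart before and 3.8 after — 1.9 units further apart.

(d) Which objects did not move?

the blue cube and the orange cylinder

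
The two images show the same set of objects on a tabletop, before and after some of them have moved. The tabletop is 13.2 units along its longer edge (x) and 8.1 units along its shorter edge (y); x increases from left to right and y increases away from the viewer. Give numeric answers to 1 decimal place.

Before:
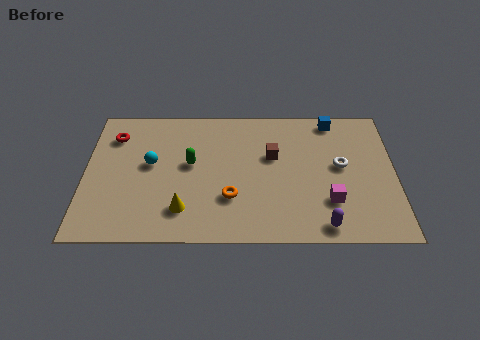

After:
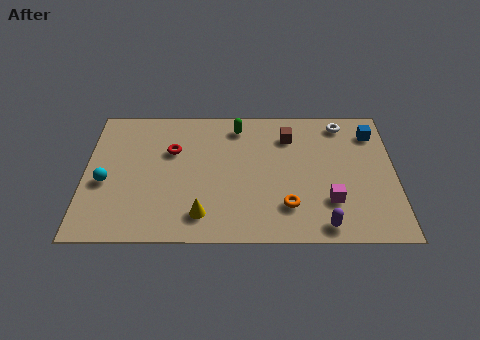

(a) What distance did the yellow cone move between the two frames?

0.9

The yellow cone was near (4.2, 1.8) before and (5.0, 1.5) after, so it travelled √(0.8² + 0.3²) ≈ 0.9 units.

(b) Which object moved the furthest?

the green capsule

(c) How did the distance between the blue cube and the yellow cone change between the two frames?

+0.4

The distance was about 8.4 in the first image and 8.8 in the second, so they moved 0.4 units further apart.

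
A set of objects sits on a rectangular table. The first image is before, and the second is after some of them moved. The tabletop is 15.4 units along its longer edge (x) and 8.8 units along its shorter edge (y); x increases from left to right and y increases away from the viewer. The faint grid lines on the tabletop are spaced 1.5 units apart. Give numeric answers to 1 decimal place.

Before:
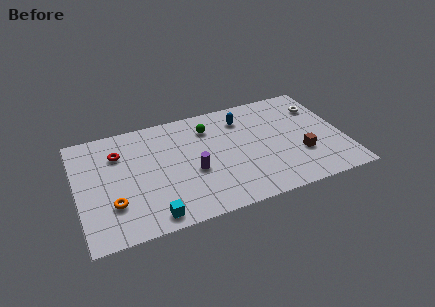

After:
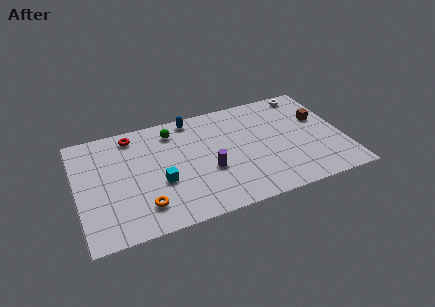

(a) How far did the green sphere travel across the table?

2.1

The green sphere moved from about (7.8, 6.8) to (5.7, 7.2), a distance of √(2.1² + 0.4²) ≈ 2.1.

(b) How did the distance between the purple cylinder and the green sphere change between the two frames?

+0.8

Before: roughly 3.4 units apart; after: 4.2. That's 0.8 units further apart.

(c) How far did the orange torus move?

1.8

From (1.9, 2.6) to (3.6, 1.9), the orange torus covered √(1.7² + 0.7²) ≈ 1.8 units.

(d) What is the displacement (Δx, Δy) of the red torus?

(0.9, 1.2)

The red torus started near (2.5, 6.4) and ended near (3.4, 7.6).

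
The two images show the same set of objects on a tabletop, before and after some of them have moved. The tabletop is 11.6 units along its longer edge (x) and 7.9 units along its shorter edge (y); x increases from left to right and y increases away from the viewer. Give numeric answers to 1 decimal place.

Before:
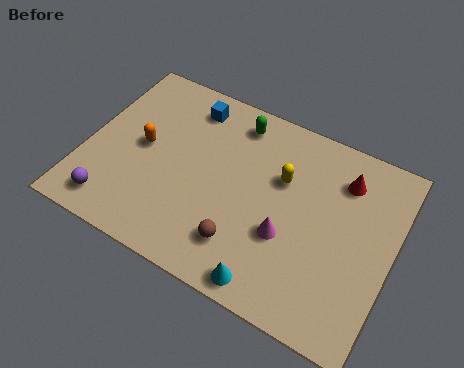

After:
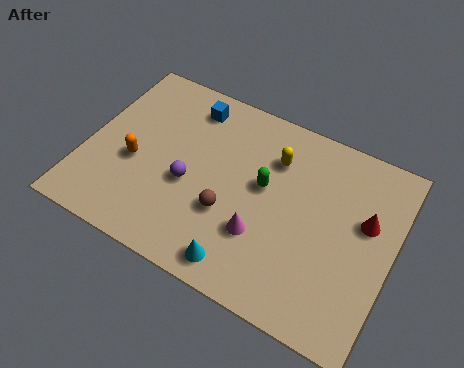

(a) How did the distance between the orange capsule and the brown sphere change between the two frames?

-1.1

They were about 4.8 units apart before and 3.7 after — 1.1 units closer together.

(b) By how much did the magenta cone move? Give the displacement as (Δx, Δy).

(-0.9, -0.4)

The magenta cone was at about (7.8, 2.9) and moved to about (6.9, 2.5).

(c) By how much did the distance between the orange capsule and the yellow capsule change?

+0.3

They were about 5.3 units apart before and 5.6 after — 0.3 units further apart.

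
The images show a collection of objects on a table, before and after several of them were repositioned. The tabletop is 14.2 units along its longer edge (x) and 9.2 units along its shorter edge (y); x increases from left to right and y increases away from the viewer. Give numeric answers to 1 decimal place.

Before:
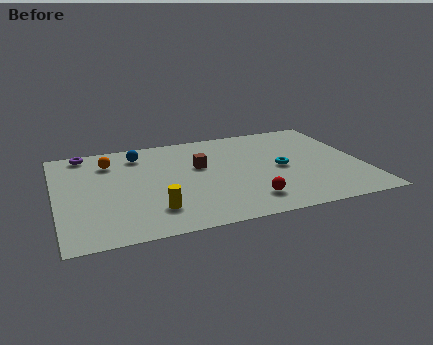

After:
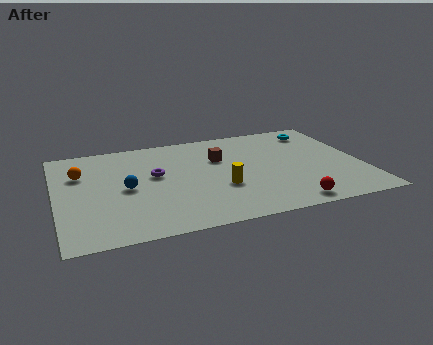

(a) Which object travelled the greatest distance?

the purple torus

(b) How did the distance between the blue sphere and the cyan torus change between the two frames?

+2.7

Before: roughly 7.1 units apart; after: 9.8. That's 2.7 units further apart.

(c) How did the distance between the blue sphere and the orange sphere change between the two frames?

+1.3

They were about 1.5 units apart before and 2.8 after — 1.3 units further apart.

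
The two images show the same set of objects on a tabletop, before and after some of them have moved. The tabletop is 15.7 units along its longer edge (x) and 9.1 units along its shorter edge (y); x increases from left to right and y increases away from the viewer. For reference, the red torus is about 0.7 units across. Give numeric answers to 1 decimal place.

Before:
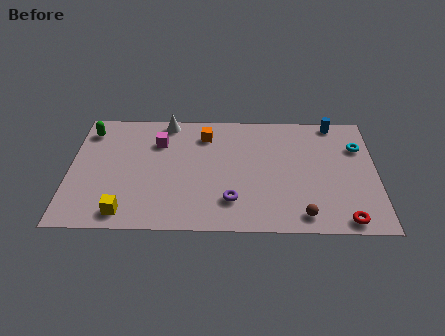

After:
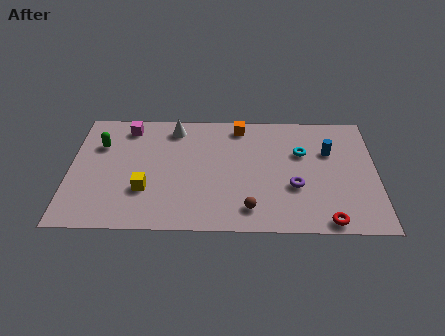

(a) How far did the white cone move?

0.6

From (4.9, 8.2) to (5.3, 7.7), the white cone covered √(0.4² + 0.5²) ≈ 0.6 units.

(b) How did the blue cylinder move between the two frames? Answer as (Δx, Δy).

(-0.3, -2.3)

The blue cylinder started near (13.6, 8.3) and ended near (13.3, 6.0).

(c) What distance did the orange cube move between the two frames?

1.9

The orange cube moved from about (6.9, 7.2) to (8.7, 7.9), a distance of √(1.8² + 0.7²) ≈ 1.9.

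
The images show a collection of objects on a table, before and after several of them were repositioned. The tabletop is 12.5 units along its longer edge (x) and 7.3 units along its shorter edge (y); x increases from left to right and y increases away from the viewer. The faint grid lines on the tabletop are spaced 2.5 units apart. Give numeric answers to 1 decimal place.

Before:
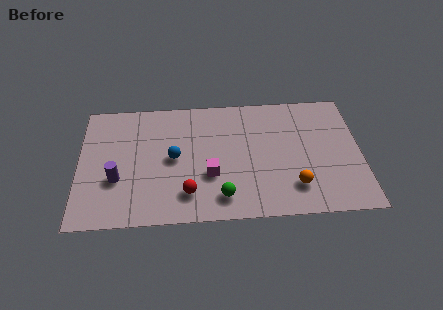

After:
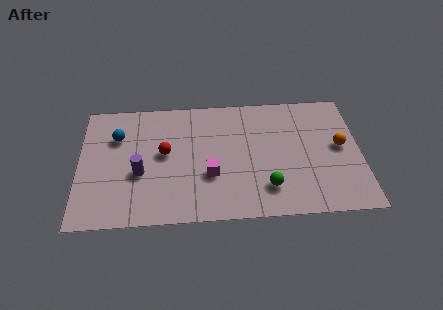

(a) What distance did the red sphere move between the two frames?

2.6

From (4.8, 1.6) to (3.8, 4.0), the red sphere covered √(1.0² + 2.4²) ≈ 2.6 units.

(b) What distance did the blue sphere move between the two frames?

2.9

From (4.2, 3.7) to (1.7, 5.1), the blue sphere covered √(2.5² + 1.4²) ≈ 2.9 units.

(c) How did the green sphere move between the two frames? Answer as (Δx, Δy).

(2.0, 0.4)

From the two frames, the green sphere sits at roughly (6.3, 1.3) before and (8.3, 1.7) after.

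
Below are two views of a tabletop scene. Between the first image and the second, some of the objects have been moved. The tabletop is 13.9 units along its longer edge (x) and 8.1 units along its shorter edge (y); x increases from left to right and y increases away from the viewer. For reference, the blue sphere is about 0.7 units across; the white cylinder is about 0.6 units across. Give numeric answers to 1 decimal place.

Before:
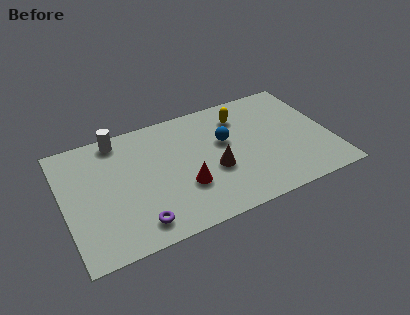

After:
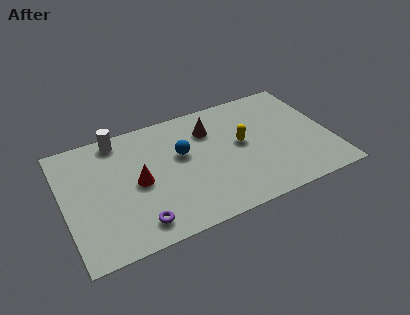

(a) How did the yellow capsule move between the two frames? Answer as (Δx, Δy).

(-0.2, -1.9)

The yellow capsule started near (9.5, 6.3) and ended near (9.3, 4.4).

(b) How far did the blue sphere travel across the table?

2.3

The blue sphere was near (8.5, 4.9) before and (6.2, 4.9) after, so it travelled √(2.3² + 0.0²) ≈ 2.3 units.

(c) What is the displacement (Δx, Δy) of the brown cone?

(0.1, 2.8)

From the two frames, the brown cone sits at roughly (7.7, 3.2) before and (7.8, 6.0) after.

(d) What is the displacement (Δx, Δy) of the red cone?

(-2.3, 1.2)

The red cone started near (6.1, 2.7) and ended near (3.8, 3.9).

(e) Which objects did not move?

the purple torus and the white cylinder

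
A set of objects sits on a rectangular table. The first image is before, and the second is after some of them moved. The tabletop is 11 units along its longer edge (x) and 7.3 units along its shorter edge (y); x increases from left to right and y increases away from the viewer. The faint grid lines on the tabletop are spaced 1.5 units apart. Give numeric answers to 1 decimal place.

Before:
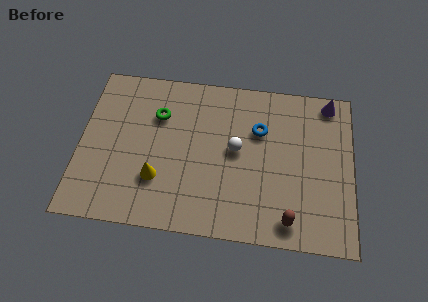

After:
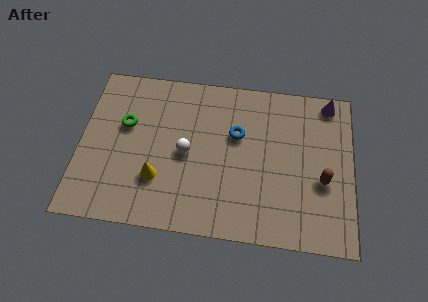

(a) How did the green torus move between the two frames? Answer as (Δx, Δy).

(-1.3, -0.6)

The green torus started near (3.1, 5.1) and ended near (1.8, 4.5).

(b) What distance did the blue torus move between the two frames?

0.9

The blue torus moved from about (7.2, 4.9) to (6.3, 4.6), a distance of √(0.9² + 0.3²) ≈ 0.9.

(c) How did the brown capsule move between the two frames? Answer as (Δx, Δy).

(1.3, 1.9)

The brown capsule started near (8.5, 1.0) and ended near (9.8, 2.9).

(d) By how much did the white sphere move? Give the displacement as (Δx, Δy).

(-2.0, -0.4)

The white sphere was at about (6.3, 3.9) and moved to about (4.3, 3.5).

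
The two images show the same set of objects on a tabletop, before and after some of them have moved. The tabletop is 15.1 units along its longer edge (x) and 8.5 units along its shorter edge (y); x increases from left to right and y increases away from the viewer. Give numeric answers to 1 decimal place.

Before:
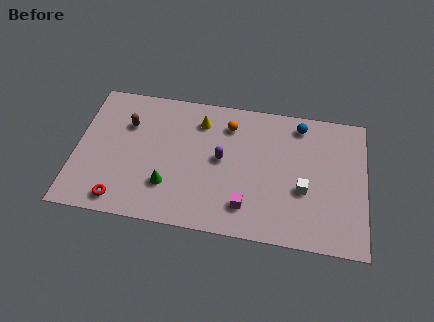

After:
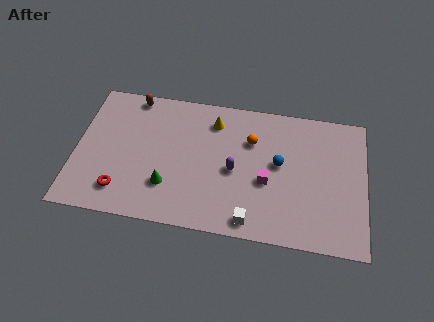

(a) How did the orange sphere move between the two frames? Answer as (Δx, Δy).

(1.2, -0.8)

From the two frames, the orange sphere sits at roughly (7.9, 6.7) before and (9.1, 5.9) after.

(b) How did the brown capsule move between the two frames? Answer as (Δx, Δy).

(0.2, 1.8)

The brown capsule started near (2.6, 5.9) and ended near (2.8, 7.7).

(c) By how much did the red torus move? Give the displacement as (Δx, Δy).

(0.0, 0.6)

From the two frames, the red torus sits at roughly (2.5, 1.1) before and (2.5, 1.7) after.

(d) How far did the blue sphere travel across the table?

2.8

From (11.6, 7.3) to (10.6, 4.7), the blue sphere covered √(1.0² + 2.6²) ≈ 2.8 units.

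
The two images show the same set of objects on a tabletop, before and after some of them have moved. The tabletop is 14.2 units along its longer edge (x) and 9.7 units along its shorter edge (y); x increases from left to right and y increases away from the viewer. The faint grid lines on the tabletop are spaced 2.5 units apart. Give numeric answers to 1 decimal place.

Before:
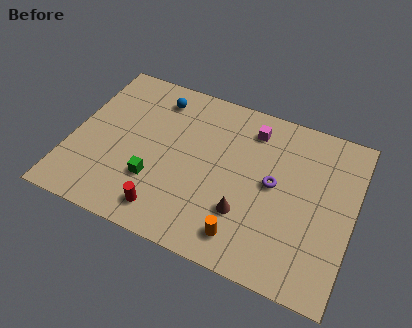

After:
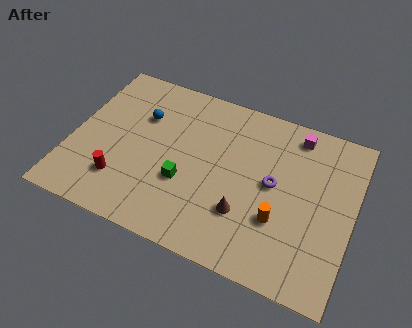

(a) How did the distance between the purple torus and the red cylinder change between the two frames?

+1.7

They were about 6.2 units apart before and 7.9 after — 1.7 units further apart.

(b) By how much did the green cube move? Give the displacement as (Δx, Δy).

(1.5, 0.5)

The green cube was at about (4.4, 3.0) and moved to about (5.9, 3.5).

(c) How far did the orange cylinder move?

2.3

From (9.1, 1.6) to (10.7, 3.2), the orange cylinder covered √(1.6² + 1.6²) ≈ 2.3 units.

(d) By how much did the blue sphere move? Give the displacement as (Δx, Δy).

(-0.6, -1.4)

The blue sphere started near (3.9, 8.0) and ended near (3.3, 6.6).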